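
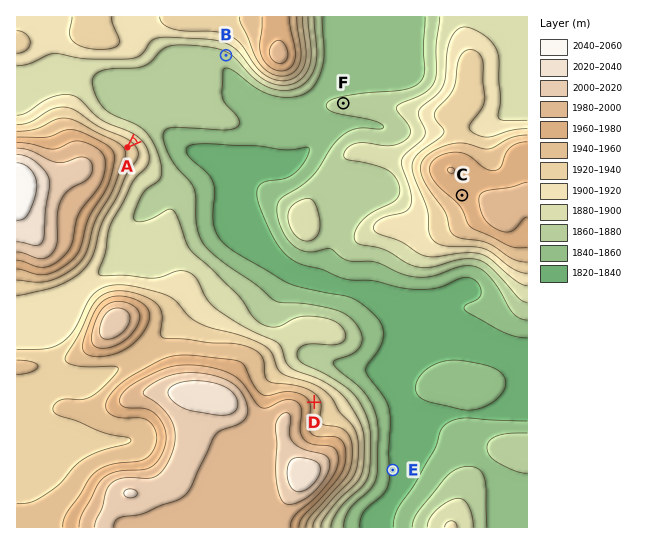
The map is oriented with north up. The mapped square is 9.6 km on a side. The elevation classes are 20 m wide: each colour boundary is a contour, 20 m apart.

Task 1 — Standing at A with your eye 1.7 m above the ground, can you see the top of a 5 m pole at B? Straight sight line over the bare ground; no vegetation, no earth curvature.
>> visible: true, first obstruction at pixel None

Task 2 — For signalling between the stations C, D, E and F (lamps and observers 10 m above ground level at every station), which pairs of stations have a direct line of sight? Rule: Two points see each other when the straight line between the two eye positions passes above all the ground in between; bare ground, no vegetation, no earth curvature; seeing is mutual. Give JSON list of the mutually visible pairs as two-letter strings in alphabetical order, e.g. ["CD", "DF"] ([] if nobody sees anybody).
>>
["CD", "CE", "DF"]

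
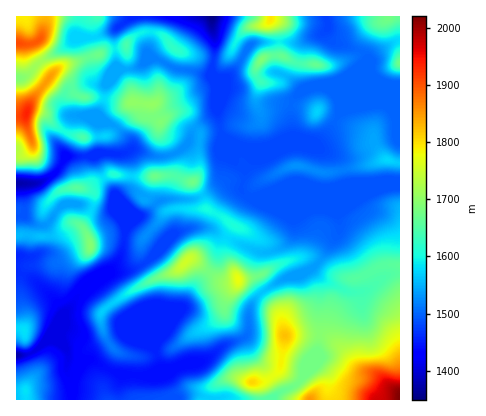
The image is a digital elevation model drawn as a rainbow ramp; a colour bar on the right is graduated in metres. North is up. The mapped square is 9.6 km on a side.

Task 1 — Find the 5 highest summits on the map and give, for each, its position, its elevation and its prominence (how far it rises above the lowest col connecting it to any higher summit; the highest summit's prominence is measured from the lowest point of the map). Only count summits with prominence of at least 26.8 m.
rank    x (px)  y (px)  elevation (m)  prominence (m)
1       26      114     1937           400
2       286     336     1822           128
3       252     382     1807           36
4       238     280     1776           212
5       186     262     1754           73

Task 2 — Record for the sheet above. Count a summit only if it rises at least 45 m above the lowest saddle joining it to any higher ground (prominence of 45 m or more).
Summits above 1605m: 10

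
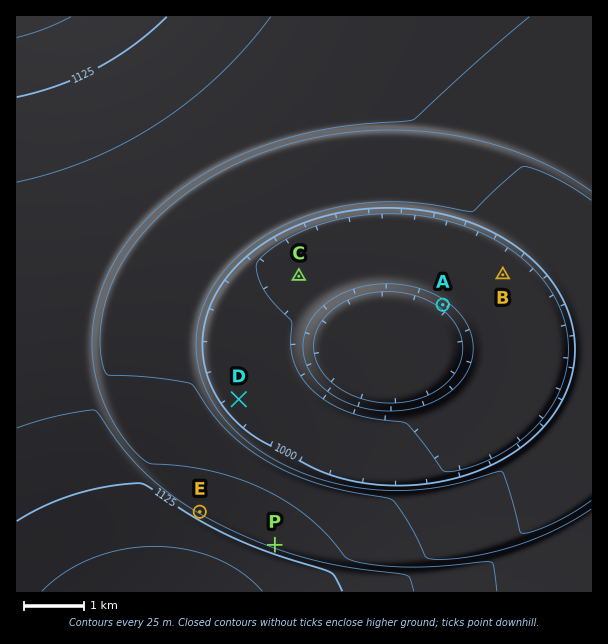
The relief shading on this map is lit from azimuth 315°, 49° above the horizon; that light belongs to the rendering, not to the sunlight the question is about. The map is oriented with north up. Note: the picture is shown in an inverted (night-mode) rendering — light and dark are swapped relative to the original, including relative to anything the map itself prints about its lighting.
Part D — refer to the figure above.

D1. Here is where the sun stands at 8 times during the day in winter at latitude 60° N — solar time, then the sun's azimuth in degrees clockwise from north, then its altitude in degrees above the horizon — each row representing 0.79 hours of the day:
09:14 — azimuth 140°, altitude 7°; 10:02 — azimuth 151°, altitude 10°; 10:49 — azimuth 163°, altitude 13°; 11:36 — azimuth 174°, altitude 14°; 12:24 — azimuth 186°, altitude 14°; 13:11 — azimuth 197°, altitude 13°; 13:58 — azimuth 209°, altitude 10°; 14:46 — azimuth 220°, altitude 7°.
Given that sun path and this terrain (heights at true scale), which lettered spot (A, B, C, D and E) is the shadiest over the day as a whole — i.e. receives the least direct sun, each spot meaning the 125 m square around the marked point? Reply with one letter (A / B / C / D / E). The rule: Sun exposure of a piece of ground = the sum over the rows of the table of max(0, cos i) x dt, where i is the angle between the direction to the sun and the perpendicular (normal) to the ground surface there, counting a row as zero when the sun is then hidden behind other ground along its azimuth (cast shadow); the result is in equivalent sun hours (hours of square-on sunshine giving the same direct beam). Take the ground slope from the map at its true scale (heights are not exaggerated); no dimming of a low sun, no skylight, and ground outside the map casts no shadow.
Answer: E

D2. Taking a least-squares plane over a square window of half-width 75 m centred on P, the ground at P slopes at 6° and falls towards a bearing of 24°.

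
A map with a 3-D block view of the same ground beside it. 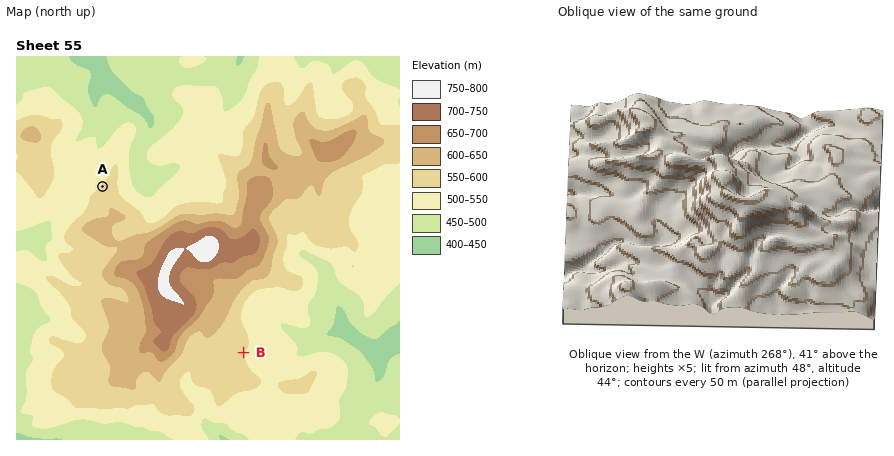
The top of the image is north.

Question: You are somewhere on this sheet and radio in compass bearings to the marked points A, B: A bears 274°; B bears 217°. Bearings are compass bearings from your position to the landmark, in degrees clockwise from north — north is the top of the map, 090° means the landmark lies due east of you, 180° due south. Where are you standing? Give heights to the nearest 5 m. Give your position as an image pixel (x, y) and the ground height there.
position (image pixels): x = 355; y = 204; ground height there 550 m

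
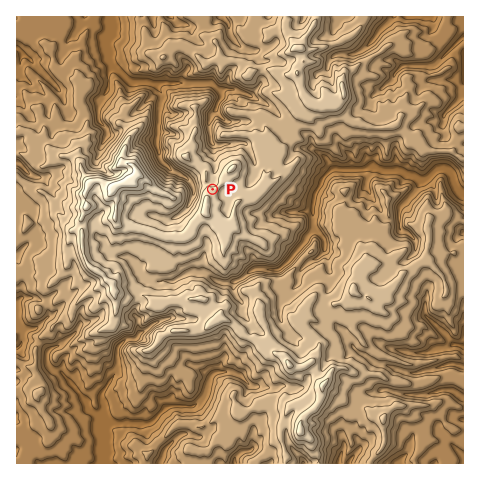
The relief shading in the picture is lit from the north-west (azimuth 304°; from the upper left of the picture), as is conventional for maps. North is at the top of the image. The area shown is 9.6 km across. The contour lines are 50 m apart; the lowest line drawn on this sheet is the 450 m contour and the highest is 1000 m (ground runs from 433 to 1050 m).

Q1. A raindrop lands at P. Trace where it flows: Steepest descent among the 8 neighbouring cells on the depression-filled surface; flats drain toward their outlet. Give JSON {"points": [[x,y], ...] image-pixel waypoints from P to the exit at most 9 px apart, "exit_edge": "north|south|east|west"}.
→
{"points": [[213, 189], [213, 180], [215, 171], [215, 161], [214, 152], [211, 143], [210, 133], [209, 124], [211, 115], [217, 105], [222, 96], [215, 87], [206, 83], [196, 83], [187, 83], [178, 83], [168, 83], [159, 84], [150, 83], [140, 82], [131, 82], [122, 74], [112, 66], [109, 56], [106, 47], [106, 38], [110, 28], [110, 19], [110, 17]], "exit_edge": "north"}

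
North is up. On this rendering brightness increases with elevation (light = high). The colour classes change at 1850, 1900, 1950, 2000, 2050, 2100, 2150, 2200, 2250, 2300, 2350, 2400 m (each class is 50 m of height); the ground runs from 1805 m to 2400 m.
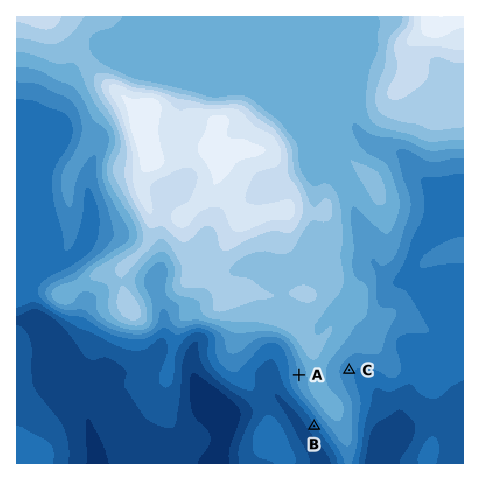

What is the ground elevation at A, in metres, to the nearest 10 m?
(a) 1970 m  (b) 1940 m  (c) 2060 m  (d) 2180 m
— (c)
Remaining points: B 1940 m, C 2020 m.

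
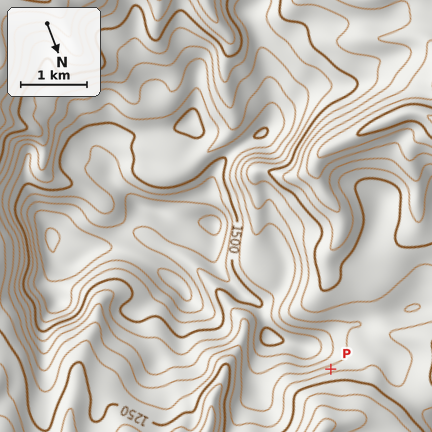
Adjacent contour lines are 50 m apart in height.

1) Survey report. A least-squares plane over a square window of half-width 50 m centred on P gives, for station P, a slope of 25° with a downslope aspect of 4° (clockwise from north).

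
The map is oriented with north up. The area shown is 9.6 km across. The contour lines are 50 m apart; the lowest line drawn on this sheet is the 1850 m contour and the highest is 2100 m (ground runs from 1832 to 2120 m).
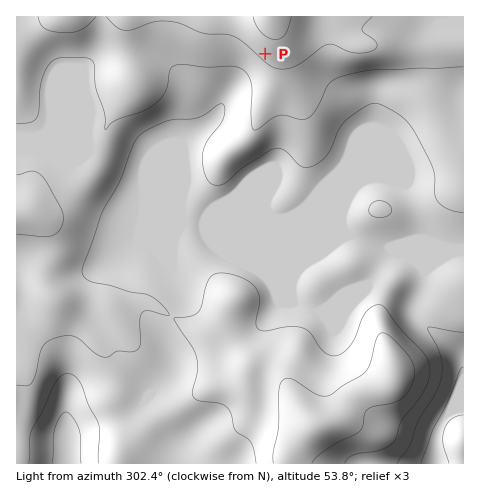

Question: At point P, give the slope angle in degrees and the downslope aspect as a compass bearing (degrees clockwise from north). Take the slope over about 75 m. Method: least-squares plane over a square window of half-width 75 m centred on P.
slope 7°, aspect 216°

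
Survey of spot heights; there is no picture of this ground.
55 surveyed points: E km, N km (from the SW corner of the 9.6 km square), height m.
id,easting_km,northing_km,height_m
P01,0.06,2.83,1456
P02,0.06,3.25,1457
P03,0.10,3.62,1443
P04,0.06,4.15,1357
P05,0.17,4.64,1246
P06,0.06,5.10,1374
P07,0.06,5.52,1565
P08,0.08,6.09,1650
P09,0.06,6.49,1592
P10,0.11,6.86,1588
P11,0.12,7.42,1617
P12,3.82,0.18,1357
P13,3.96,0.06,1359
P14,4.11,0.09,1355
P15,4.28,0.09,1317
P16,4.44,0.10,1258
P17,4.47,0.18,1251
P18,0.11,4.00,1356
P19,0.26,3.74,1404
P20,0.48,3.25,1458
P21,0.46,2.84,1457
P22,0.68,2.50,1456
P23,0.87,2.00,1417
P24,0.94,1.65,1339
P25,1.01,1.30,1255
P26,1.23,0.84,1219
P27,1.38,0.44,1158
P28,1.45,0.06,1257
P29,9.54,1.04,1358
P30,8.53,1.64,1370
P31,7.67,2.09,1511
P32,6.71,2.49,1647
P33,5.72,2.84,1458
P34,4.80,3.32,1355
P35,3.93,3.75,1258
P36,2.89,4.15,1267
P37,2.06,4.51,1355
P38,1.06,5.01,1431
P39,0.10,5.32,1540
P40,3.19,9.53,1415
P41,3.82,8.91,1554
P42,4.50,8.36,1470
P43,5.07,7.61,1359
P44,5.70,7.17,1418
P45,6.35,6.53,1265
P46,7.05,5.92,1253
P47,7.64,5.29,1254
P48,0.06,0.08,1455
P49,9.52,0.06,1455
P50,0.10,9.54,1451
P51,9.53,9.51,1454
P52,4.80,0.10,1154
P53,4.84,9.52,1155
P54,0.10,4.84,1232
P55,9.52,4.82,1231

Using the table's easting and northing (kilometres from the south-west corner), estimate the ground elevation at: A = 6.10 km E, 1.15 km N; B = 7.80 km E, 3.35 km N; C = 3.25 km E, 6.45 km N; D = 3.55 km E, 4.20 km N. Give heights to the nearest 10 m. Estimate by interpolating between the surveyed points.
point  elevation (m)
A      1370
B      1360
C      1450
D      1210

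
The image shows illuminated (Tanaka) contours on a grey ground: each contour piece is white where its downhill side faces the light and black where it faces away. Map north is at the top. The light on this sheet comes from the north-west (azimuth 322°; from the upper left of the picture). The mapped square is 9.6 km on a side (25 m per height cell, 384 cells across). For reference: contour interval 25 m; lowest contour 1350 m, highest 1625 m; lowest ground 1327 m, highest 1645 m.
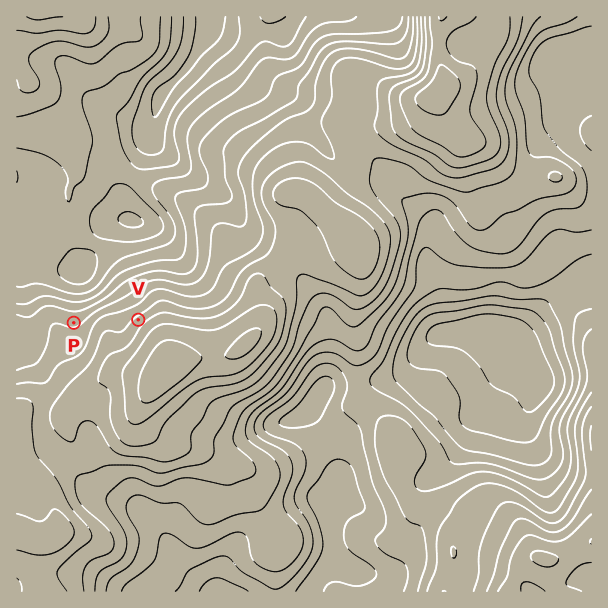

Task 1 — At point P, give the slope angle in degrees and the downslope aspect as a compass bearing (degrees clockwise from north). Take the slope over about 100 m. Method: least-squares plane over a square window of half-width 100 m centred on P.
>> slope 4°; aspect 356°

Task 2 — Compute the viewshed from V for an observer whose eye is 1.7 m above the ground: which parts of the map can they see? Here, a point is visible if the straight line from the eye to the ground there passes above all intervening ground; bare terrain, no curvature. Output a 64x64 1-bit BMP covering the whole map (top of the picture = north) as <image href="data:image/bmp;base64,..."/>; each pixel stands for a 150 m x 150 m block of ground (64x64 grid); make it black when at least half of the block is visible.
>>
<image width="64" height="64" href="data:image/bmp;base64,Qk0+AgAAAAAAAD4AAAAoAAAAQAAAAEAAAAABAAEAAAAAAAACAAATCwAAEwsAAAIAAAAAAAAA////AAAAAAAAAAAAAAAAAAAAAAAAAAAAAAAAAAAAAAAAAAAAAAAAAAAAAAAAAAAAAAAAAAAAAAAAAAAAAAAAAAAAAAAAAAAAAAAAAAAAAAAAAAAAAAAAAAAAAAAAAAAAAAAAAAAAAAAAAAAAAAAAAAAAAAAAAAAAAAAAAAAAAAAAAAAAAAAAAAAAAAAAAAAAAAAAAAAAAAAAAAAAAAAAAAAAAAAAAAAAAAAAAAAAAAAAAAAAAAAAAAAAAAAAAAAAAAAAAAAAAAAAAAAAAAAAAAAQAAAAAAAAADgAAAAAAAAAMAAAAAAAAAAwAAAAAAAAgD4AAAAAAACYPgAAAAAAABgfAAAAAAAAGB8AAAAAAAD4HgAAAAAAAPgAAAAAAAAA/AAAAAAAAAD/AAAAAAAAAP/gAAAAAAAA//AAAAAAAAD/8A4AAAAAAP/wHgQAAAAA//z8PwAAAAD///h/wAAAAP//8H+AAAAA///A/AAAAAD//wP4AAAAAP/8D/AAAAAA//gP8AAAAAD/8B/gAAAAAP/4P8AAAAAA//x7wAAPgAD//HgAAB8AAP/++AAAHwAA//+AAAAeAAD//4AAAB4AAP//gAAAHgAA///AADgCAAD//8AAfAIAAP//4ABwAgAA///gAGACAAD///AAAAIAAP//8AAAAgAA///4AAAGAAD///jwAAcAAA=="/>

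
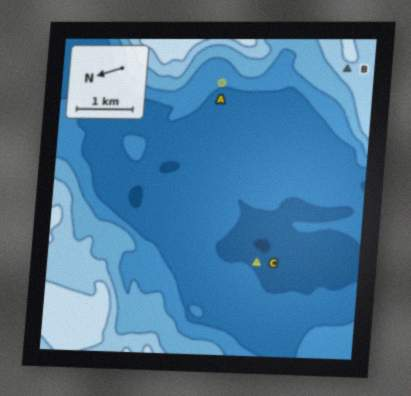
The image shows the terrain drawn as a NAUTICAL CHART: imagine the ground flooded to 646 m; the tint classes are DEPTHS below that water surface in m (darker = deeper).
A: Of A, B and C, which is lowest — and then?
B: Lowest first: C A B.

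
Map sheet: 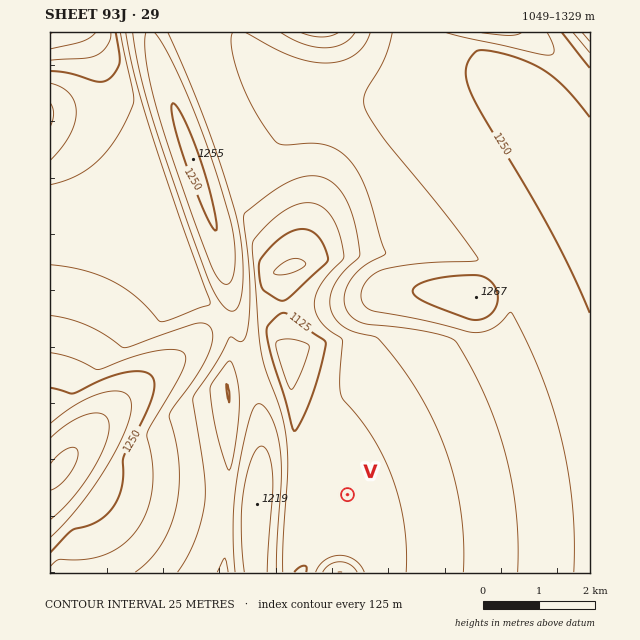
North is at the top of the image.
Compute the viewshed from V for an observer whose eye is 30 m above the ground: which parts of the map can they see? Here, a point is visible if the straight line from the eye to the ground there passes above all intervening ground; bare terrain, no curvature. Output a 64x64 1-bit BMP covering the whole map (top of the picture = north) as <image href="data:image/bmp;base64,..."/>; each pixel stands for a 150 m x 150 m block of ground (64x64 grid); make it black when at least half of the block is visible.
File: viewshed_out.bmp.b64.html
<image width="64" height="64" href="data:image/bmp;base64,Qk0+AgAAAAAAAD4AAAAoAAAAQAAAAEAAAAABAAEAAAAAAAACAAATCwAAEwsAAAIAAAAAAAAA////AAAAAAAAAAB//////wAAAH//////AAAAf/////8AAAB//////wAAAH//////AAAAf/////8AAAB//////wAAAH//////AAAAf/////8AAAB//////wAAAH//////AAAAf/////8AAAB//////xAAAH//////CAAAf/////8MAAA//////wYAADn/////AwAAOf////8BgAA4/////wDAAHD/////AGAAcH////8AMABwf////wAcAHA/////AAcA4D////8AA8HgH////wAA8eAf////AAB74B////8AAD/gH////wAAP///////AAAP//////8AAA/////x/wAAD////+H/AAAPgAf/AP8AAA+AAAAAfwAAD4AAAAA/AAAPgAAAAB8AAA+AAAAAHwAAD8AAAAAPAAAP4AAAAAcAAA/wAAAAAgAAD/AAAAAAAAAP+AAAAAAAAA/4AAAAAAAAD/wAAAAAAAAf/AAAAAAAAB/+AAAAAAAAH/4AAAAAAAAf/gAAAAAAABf/AAAAAAAAF/8AAAAAAAAX/wAAAAAAAAP/gAAAAAAAAf+AAAAAAAAA/4AAAAAAAAB/gAAAAAAAAAAAAAAAAAAAAAAAAAAAAAAAAAAAAAAAAAAAAAAAAAAAAAAAAAAAAAAAAAAAAAAAAAAAAAAAAAAAAAAAAAAAAAAAAAAAAA=="/>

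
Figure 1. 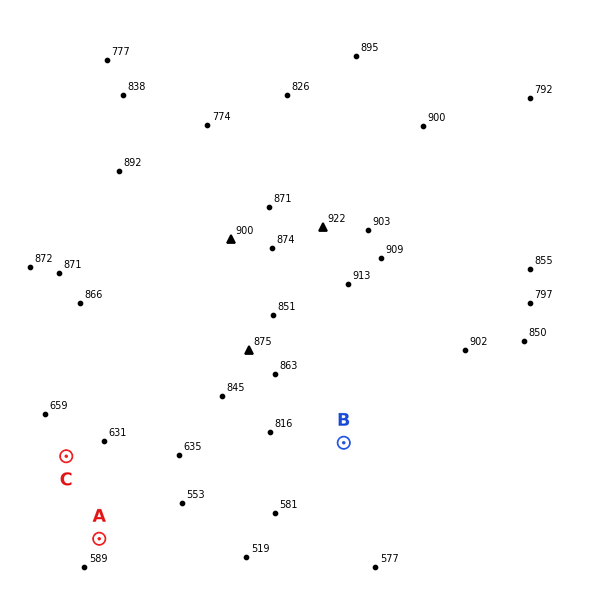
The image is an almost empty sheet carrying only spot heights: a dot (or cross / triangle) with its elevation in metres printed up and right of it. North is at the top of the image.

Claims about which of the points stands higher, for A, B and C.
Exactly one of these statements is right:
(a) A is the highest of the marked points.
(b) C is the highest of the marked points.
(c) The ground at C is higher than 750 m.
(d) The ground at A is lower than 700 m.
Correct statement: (d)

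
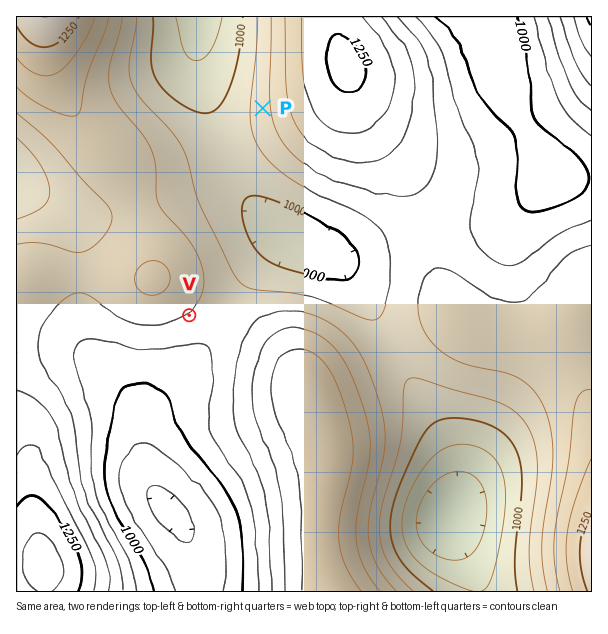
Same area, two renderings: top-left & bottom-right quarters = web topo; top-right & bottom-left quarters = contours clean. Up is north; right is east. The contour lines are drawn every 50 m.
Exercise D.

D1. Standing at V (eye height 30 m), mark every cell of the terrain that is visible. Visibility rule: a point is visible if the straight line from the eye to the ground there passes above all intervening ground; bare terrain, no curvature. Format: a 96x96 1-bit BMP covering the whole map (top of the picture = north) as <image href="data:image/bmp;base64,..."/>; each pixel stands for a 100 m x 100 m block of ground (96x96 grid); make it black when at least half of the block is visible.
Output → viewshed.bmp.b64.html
<image width="96" height="96" href="data:image/bmp;base64,Qk2+BAAAAAAAAD4AAAAoAAAAYAAAAGAAAAABAAEAAAAAAIAEAAATCwAAEwsAAAIAAAAAAAAA////AAAAAAAAH//////4AAAAAAAAP//////4AAAAAAAA///////wAAAAAAAB///////wAAAAAAAD////n//gAAAAAAAH///+D//gAAAAAAAP///8B//AAAAAAAAP///4B//AAAAAAAAf///wA//AAAAAAAAf///gA//AAAAAAAA////AAf/AAAAAAAA///+AAf/AAAAAAAA///+AAf/AAAAAAAA///8AAf/AAAAAAAA///4AAP/AAAAAAAB///4AAP/AAAAAAAB///wAAP/AAAAAAAA///wAAP/AAAAAAAA///wAAP+AAAAAAAA///gAAP+AAAAAAAA///gAAP+AAAAAAAA///gAAP+AAAAAAAA///gAAP8AAAAAAAA///wAAf8AAAAAAAA///wAD/4AAAAAAAA///wH//wAAAAAAAB///////gAAAAAAAB///////gAAAAAAAB///////gAAAAAAAB///////gAAAAAAAD///////wAAAAAAAD///////wAAAAAAAD///////wAAAAAAAD///////wAAAAAAAD///////wAAAAAAAD///////4AAAAAAAD///////4AAAAAAAD///////4AAAAAAAD///////4AAAAAAAD/+B////4AAAAAAAD/4Af///4AAAAAAAD/gAP///4AAAAAAAD+AAP///4AAAAAAAD8AAP///4AAAAAABD4AAP///4AAAHAABjwAAP///wAAA/AABjgAAP///wAAD+AABzAAAP///wAAP+AAByAAAH///gAAf+AAD4AAAH///gAB/8AAD4AAAD///AAD/8AAD4AAAB/h8AAP/4AAD8AAAAIAAAA//4AAD8AAAAAAAAD//4AAB8AAAAAAAA///wAAB8AAAAAAAH///wAAB8AAAAAAAP///wAAA8AAAAAAAf///wAAAcAAAAAAAf///gAAAMAAAAAAAf///gAAAAAAAAAAA////gAAAAAAAAAAA////gAAAAAAAAAAB////gAAAAAAAAAAB////gAAAAAAAAAAD////AAAAAAAAAAAH////AAAAAAAAAAAH////AAAAAAAAAAAP///+AAAAAAAAAAAP///8AAAAAAAAAAAP///8AAAAAAAAAAAf///4AAAAAAAAAAAf///wAAAAAAAAAAAf///gAAAAAAAAAAA////AAAAAAAAAAAA///+AAAAAAAAAAAA///+AAAAAAAAAAAA///8AAAAAAAAAAAA///8AAAAAAAAAAAA///4AAAAAEAAAAAA///4AAAAAMAAAAAA///wAAAAAMAAAAAA///wAAAAAcAAAAAA///gAAAAAcAAAAAA///AAAAAAcAAAAAA///AAAAAA8AAAAAA//+AAAAAA8AAAAAAf/8AAAAAA8AAAAAAf/8AAAAAA8AAAAAAf/4AAAAAA8AAAAAAf/wAAAAAA8AAAAAAf/wAAAAAA8AAAAAAf/gAAAAAA8AAAAAAf/gAAAAAB8AAAAAAf/gAAAAAB8AAAAAAf/AAAAAAB8AAAAAAf/AAAAAAB8="/>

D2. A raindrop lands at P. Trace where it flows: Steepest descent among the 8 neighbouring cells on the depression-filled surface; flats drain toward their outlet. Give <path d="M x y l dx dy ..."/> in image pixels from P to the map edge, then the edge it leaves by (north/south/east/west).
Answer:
<path d="M263 108l-33 0-26-25-1-3 0-8-2-1 0-54"/>
exit: north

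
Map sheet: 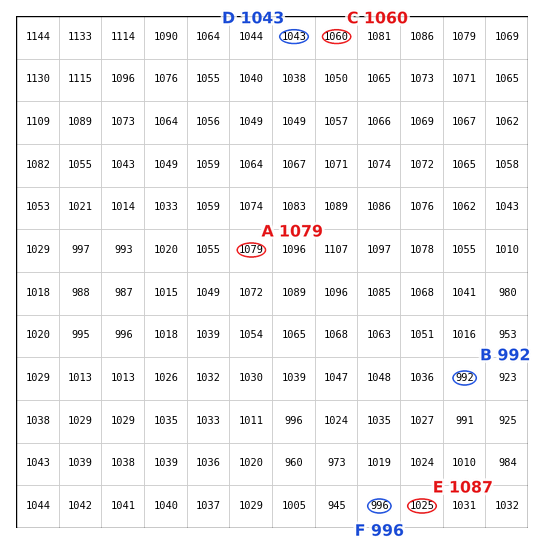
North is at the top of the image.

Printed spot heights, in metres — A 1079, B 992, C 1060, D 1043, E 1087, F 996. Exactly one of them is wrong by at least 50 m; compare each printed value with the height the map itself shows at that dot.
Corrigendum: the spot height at E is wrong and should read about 1025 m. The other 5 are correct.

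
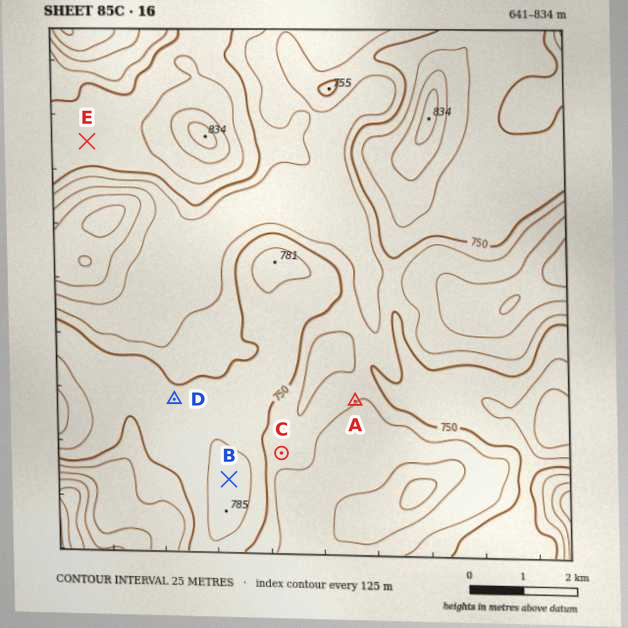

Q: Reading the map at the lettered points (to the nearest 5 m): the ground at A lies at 725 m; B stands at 780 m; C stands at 735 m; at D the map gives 770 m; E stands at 770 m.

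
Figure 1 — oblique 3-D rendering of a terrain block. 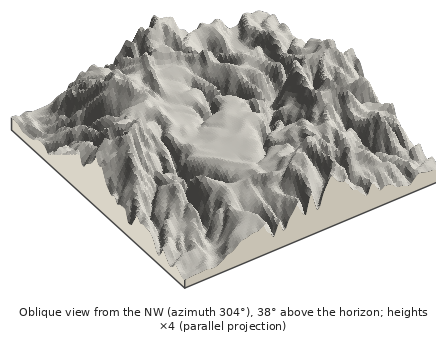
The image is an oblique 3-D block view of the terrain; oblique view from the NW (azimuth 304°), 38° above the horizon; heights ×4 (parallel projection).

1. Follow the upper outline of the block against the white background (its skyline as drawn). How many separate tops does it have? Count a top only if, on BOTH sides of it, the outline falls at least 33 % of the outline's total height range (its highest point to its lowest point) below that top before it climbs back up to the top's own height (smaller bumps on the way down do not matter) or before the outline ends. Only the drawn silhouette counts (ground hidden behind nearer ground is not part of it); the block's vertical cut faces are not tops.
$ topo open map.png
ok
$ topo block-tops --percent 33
1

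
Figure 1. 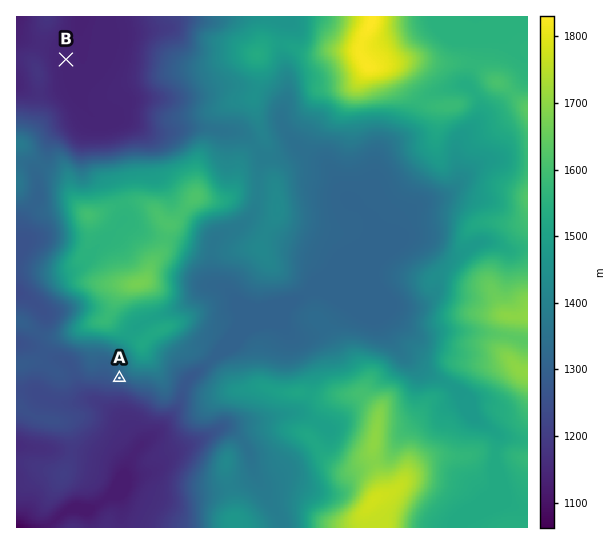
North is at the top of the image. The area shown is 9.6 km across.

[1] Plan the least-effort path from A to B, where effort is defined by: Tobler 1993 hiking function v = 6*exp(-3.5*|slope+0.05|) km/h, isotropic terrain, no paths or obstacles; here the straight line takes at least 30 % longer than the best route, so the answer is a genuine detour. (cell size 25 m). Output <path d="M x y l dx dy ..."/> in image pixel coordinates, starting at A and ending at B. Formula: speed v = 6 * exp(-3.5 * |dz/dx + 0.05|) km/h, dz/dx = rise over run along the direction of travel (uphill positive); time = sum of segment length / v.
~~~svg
<path d="M119 378l-13-13-16-8-4-4-19-10-5-5-1-3 0-6 8-16 0-4-2-3-20-20-5-11 0-8 13-26 0-12-8-16 0-116 19-38"/>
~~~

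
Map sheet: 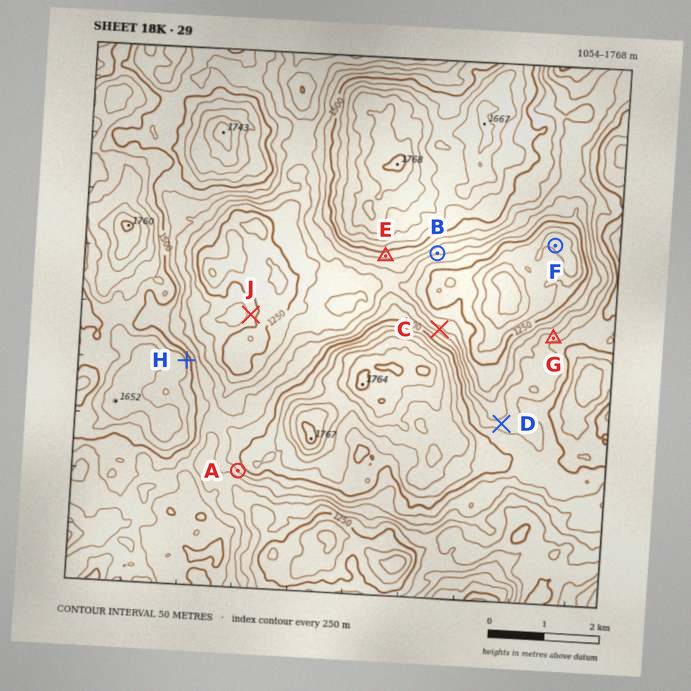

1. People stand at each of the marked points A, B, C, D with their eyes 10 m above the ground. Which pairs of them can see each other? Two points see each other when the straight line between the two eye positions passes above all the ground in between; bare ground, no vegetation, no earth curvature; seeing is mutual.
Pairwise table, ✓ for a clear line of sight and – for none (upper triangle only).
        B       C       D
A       –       –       –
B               ✓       ✓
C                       –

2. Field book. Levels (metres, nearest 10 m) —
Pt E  1460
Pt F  1140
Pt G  1430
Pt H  1540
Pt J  1280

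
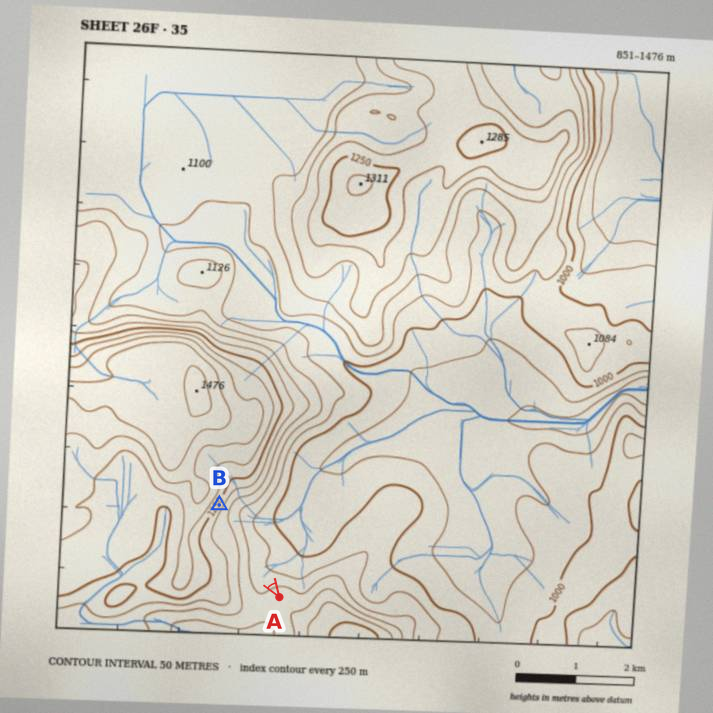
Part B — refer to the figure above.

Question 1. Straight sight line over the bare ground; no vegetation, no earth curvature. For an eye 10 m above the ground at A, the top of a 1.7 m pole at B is visible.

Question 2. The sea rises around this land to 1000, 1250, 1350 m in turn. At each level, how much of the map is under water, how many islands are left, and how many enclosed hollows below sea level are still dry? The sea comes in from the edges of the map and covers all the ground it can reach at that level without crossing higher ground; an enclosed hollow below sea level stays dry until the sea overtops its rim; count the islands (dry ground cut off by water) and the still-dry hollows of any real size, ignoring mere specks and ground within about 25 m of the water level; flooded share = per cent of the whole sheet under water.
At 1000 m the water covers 29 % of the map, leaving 0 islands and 0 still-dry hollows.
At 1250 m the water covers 85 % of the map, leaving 2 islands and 0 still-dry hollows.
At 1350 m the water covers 94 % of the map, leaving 0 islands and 0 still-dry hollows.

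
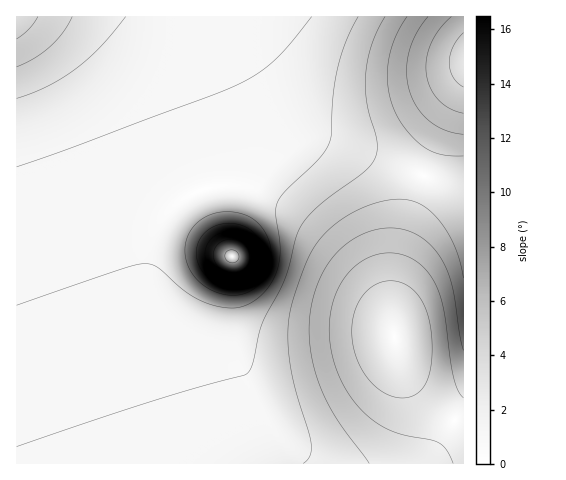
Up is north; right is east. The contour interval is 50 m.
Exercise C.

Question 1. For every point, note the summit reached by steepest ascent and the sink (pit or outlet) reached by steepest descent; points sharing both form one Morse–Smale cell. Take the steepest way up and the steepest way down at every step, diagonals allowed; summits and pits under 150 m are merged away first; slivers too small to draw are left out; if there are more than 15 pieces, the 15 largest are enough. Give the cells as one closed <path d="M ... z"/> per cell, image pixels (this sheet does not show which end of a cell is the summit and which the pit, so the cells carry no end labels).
<path d="M221 16l-205 1 1 447 183-1-46-148-7-32 0-25 4-20 12-21 19-18 19-9 22-5 25 1 14 4 32 18 27 23 40 42 20 28 12 26 0-34 6-38 11-44 13-35-80-32-37-10-20-12-17-17-13-17-17-32z"/><path d="M425 176l-3 3-12 32-11 44-6 38-1 35-14-33-32-39-47-44-37-22-23-5-16 0-19 4-22 10-19 18-8 13-7 21 0 40 41 140 12 33 263-1 0-271z"/><path d="M463 16l-242 1 18 39 17 32 13 17 17 17 20 12 37 10 80 32 25-59 16-32z"/><path d="M463 86l-15 31-25 58 39 16 2-1z"/>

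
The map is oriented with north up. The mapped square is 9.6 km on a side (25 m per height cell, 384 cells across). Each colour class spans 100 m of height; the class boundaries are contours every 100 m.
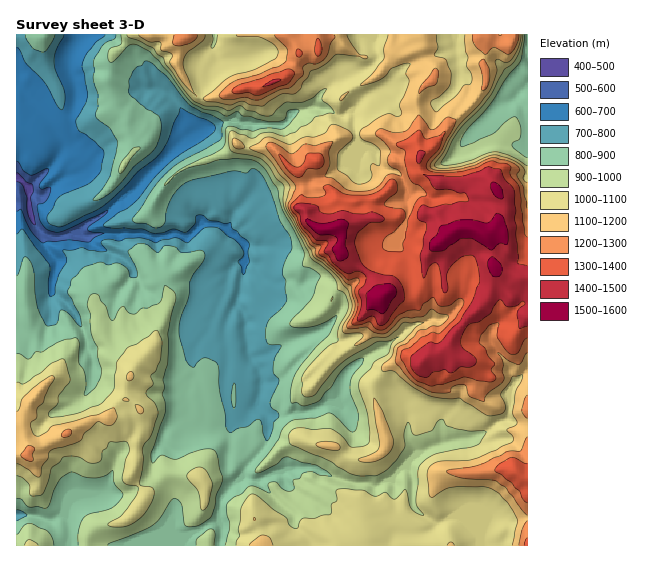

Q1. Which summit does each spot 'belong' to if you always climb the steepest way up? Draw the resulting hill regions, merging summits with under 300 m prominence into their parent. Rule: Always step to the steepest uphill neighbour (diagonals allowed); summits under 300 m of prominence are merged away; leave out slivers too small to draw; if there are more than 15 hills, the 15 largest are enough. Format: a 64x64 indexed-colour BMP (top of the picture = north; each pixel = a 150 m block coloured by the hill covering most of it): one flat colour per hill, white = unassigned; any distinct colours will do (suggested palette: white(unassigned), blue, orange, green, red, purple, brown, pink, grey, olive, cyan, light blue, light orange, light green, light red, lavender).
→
<image width="64" height="64" href="data:image/bmp;base64,Qk12CAAAAAAAAHYAAAAoAAAAQAAAAEAAAAABAAQAAAAAAAAIAAATCwAAEwsAABAAAAAAAAAA////ALR3HwAOf/8ALKAsACgn1gC9Z5QAS1aMAMJ34wB/f38AIr28AM++FwDox64AeLv/AIrfmACWmP8A1bDFABERERIiIiIiIiIiIiIREREREREREREREREREREREREREREREiIiIiIiIiIiIhERERERERERERERERERERERERERERESIiIiIiIiIiIiERERERERERERERERERERERERERESISIiIiIiIiIiIiERERERERERERERERERERERERERIiIiIiIiIiIiIiIiIREREREREREREREREREREREREREiIiIiIiIiIiIiIiIiERERERERERERERERERERERERESIiIiIiIiIiIiIiIiIRERERERERERERERERERERERERIiIiIiIiIiIiIiIiIiEREREREREREREREREREREREREiIiIiIiIiIiIiIiIiIRERERERERERERERERERERERESIiIiIiIiIiIiIiIiIhERERERERERERERERERERERERIiIiIiIiIiIiIiIiIhEREREREREREREREREREREREREiIiIiIiIiIiIiIiIiIRERERERERERERERERERERERESIiIiIiIiIiIiIiIiIhERERERERERERERERERERERERIiIiIiIiIiIiIiIiIiEREREREREREREREREREREREREiIiIiIiIiIiIiIiIiIRERERERERERERERERERERERESIiIiIiIiIiIiIiIiIhERERERERERERERERERERERERIiIiIiIiIiIiIiIiIiEREREREREREREREREREREREREiIiIiIiIiIiIiIiIiERERERERERERERERERERERERESIiIiIiIiIiIiIiIiIRERERERERERERERERERERERERIiIiIiIiIiIiIiIiIhEREREREREREREREREREREREREiIiIiIiIiIiIiIiIiERERERERERERERERERERERERESIiIiIiIiIiIiIiIiIRERERERERERERERERERERERERIiIiIiIiIiIiIiIiIhEREREREREREREREREREREREREiIiIiIiIiIiIiIiIiERERERERERERERERERERERERESIiIiIiIiIiIiIiIiIRERERERERERERERERERERERERIiIiIiIiIiIiIiIiIhEREREREREREREREREREREREREiIiIiIiIiIiIiIiIiERERERERERERERERERERERERERESIiIiIiIiIiIiIiIREREREREREREREREREREREREREREiIiIiIiIiIiIiIiERERERERERERERERERERERERERESIiIiIiIiIiIiIiIRERERERERERERERERERERERERERIiIiIiIiIiIiIiIiEREREREREREREREREREREREREREiIiIiIiIiIiIiIiIRERERERERERERERERERERERERERIiIiIiIiIiIiIiIhEREREREREREREREREREREREREREiIiIiIiIiIiIiIiERERERERERERERERERERERERERESIiIiIiIiIiIiIiIRERERERERERERERERERERERERERIiIiIiIiIiIiIiIiERERERERERERERERERERERERERIiIiIiIiIiIiIiIiIREREREREREREREREREREREREREiIiIiIiIiIiIiIiIhERERERERERERERERERERERERESIiIiIiIiIiIiIiIhERERERERERERERERERERERERERERERERERERERIiIRERERERERERERERERERERERERERERERERERERERERERERERERERERERERERERERERERERERERERERERERERERERERERERERERERERERERERERERERERERERERERERERERERERERERERERERERERERERERERERERERERERERERERERERERERERERERERERERERERERERERERERERERERERERERERERERERERERERERERERERERERERERERERERERERERERERERERERERERERERERERERERERERERERERERERERERERERERERERERERERERERERERERERERERERERERERERERERERERERERERERERERERERERERERERERERERERERERERERERERERERERERERERERERERERERERERERERERERERERERERERERERERERERERERERERERERERERERERERERERERERERERERERERERERERERERERERERETERERERERERERERERERERERERERERERERERERERERERMzMREREREREREREREREREREREREREREREREREREREREzMzMzMzMxERERERERERERERERERERERERERERERERETMzMzMzMzMxERERERERERERERERERERERERERERERETMzMzMzMzMzMRERERERERERERERERERERERERERERETMzMzMzMzMzMzERERERERERERERERERERERERERERMzMzMzMzMzMzMzMxEREREREREREREREREREREREREREzMzMzMzMzMzMzMzMRERERERERERERERERERERERERETMzMzMzMzMzMzMzMzMxERERERERERERERERERERERETMzMzMzMzMzMzMzMzMzMxERERERERERERERERERERETMzMzMzMzMzMzMzMzMzMzERERERERERERERERERERETMzMzMzMzMzMzMzMzMzMzMRERERERERERERERERERETMzMzMzMzMzMzMzMzMzMzMxERERERERERER"/>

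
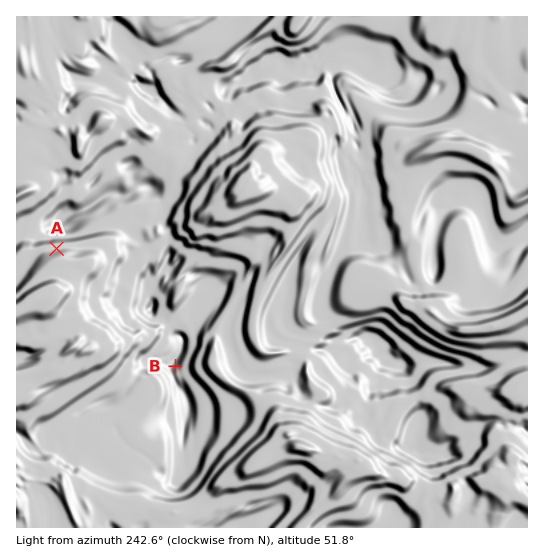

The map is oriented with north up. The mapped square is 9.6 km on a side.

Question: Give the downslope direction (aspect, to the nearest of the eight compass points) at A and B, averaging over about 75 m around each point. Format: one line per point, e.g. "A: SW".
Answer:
A: S
B: SE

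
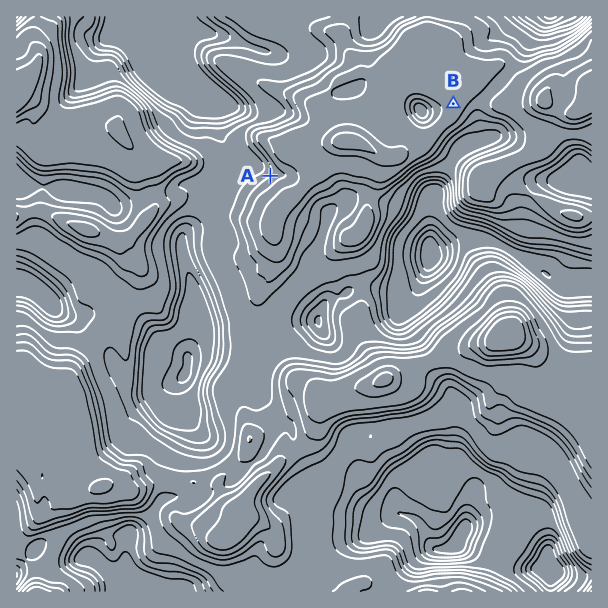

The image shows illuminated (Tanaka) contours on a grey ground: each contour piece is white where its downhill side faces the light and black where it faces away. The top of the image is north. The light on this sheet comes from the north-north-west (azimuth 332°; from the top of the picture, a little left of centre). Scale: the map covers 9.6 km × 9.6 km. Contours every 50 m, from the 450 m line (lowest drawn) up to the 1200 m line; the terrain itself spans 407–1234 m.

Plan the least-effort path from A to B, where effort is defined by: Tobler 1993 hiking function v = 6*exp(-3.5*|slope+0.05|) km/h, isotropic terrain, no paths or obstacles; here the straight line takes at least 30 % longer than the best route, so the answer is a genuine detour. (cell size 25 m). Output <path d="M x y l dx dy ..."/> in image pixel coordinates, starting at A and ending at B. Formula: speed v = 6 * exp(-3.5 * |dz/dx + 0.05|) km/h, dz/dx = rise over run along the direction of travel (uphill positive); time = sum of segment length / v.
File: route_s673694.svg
<path d="M270 176l6-3 6 0 3-2 42 0 3-1 62 0 12-6 6-6 4-9 33-33 6-12"/>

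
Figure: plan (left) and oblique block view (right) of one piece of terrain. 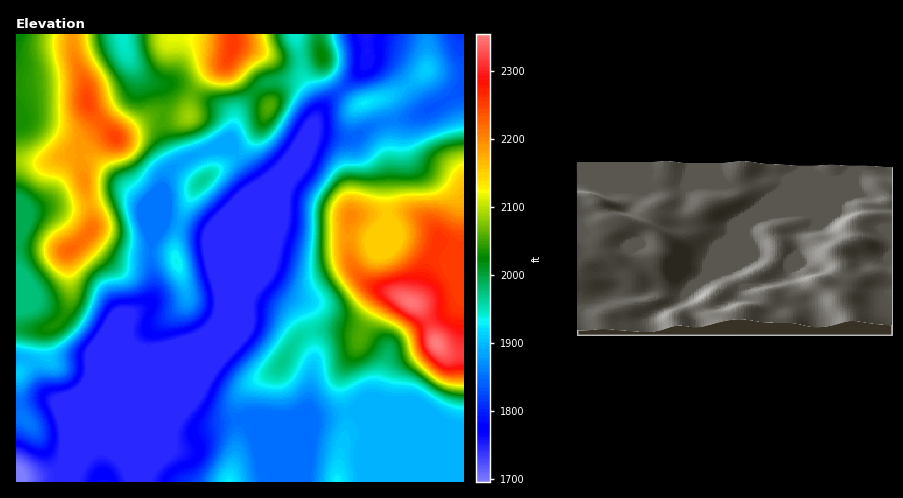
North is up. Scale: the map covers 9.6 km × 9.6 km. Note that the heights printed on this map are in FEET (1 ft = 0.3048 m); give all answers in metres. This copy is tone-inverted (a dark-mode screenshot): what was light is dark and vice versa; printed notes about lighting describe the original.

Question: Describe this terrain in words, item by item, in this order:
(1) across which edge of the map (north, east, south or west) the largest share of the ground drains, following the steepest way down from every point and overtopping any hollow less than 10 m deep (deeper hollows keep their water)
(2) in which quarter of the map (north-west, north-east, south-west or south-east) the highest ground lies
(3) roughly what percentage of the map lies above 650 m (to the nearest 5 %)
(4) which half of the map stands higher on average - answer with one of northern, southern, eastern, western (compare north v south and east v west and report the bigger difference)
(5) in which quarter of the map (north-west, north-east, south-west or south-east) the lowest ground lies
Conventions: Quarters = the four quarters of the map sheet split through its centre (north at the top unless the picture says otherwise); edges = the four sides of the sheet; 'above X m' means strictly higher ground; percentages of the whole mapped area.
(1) Drainage is mainly to the west: more ground falls towards that edge than towards any other.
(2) The highest point lies in the south-east quarter of the map.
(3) Roughly 15 % of the ground is higher than 650 m.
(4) The northern half stands higher on average than the southern half.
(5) The lowest point lies in the south-west quarter of the map.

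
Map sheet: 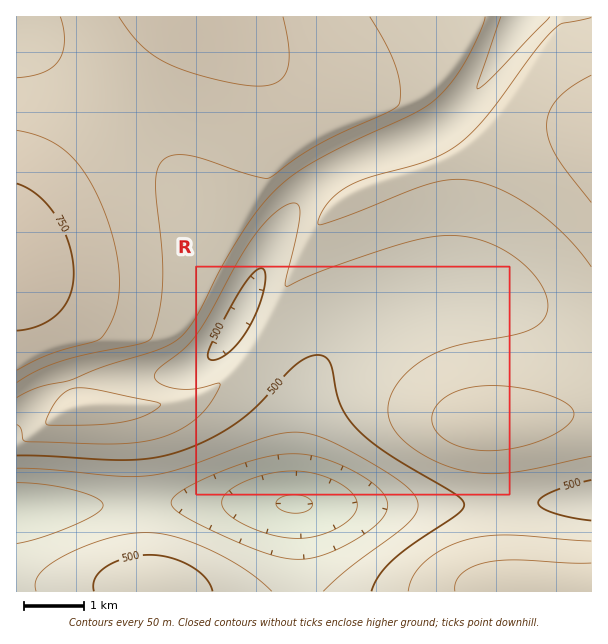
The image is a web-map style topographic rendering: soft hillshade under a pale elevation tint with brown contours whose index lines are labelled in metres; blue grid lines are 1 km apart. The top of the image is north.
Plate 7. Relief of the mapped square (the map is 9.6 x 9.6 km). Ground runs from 300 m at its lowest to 780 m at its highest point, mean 570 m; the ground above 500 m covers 74.3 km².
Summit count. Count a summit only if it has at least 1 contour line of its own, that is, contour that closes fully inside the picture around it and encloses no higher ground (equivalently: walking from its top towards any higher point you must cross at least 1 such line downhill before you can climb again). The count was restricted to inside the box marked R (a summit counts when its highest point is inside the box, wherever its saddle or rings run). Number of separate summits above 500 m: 1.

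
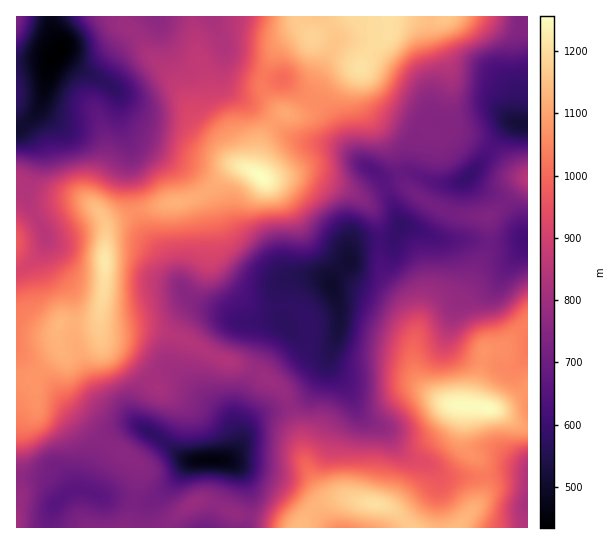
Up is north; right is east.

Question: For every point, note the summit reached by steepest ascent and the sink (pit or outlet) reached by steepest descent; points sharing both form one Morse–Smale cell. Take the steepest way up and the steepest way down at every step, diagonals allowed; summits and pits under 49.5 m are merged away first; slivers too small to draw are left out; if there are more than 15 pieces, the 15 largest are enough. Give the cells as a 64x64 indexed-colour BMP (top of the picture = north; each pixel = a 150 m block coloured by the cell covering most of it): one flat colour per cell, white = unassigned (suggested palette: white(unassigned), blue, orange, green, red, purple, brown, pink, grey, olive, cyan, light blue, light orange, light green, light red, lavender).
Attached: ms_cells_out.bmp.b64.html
<image width="64" height="64" href="data:image/bmp;base64,Qk12CAAAAAAAAHYAAAAoAAAAQAAAAEAAAAABAAQAAAAAAAAIAAATCwAAEwsAABAAAAAAAAAA////ALR3HwAOf/8ALKAsACgn1gC9Z5QAS1aMAMJ34wB/f38AIr28AM++FwDox64AeLv/AIrfmACWmP8A1bDFAO7u7u7u7u5VVVVVVVVVXd3d3QAAAAAAAAZmZmYAAAAA7u7u7u7u7lVVVVVVVVVd3d3dAAAAAAAAZmZmZgAAAADu7u7u7u7u5VVVVVVVVV3d3d3QAAAAAAZmZmZmYAAAAO7u7u7u7u7lVVVVVVVVXd3d3d3QAGZmZmZmZmZmAAAADu7v/u7u7uVVVVVVVVVd3d3d3WZmZmZmZmZmZmYAAAAO7v///u7u5VVVVVVVVV3d3d3WZmZmZmZmZmZmZgAAAH/////+7u7lVVVVVVVV3d3d3dZmZmZmZmZmZEREAAAA//////7u7uVVVVVVVVXd3d3dZmZmZmZmZmZEREQAAAD//////+7u5VVVVVVVXd3d3d1mZmZmZmZmRERERAAAAP//////7uVVVVVVVVVd3d3d3WZmZmZmZkRERERAAAAA///////1VVVVVVVVVVXd3d3dZmZmZmZkRERERAAAAAD//////3dVVVVVVVVVVd3d3dZmZmZmZmREREREAAAAAP/////3d3VVVVVVVVVVXd3d1mZmZmZmREREREQAAAAAf////3d3d3VVVVVVVVVV3d3WZmZmZkRERERERAAAAAB////3d3d3dVVVVVVVVVVd3dZmZmZkREREREREAAAAAHf//3d3d3d1VVVVVVVVVVVVFmZmZkRERERERJmQAAAAd//3d3d3d3VVVVVXVVVVVVURZmZmRERERESZmZAAAAB393d3d3d3d1VVVXdVVVVVUREWZmRERERESZmZkAAAAHd3d3d3d3d3dVVXd1VVVVURERFmZERERESZmZmZAAAAMzd3d3d3d3d3d3d3VVVVEREREWZERERERJmZmZkAAAAzM3d3d3d3d3d3d3dVVRERERERFEREREREmZmZmQAAADMzN3d3d3d3d3d3d3EREREREREURERERESZmZmZAAAAMzM3d3d3d3d3d3d7sRERERERERFERERERJmZmZmZkAAzMzd3d3d3d3d3e7u7EREREREREUREREREmZmZmZmZADMzN3d3d3d3d7u7u7sRERERERERRERERESZmZmZmZmQMzMzd3d7u7u7u7u7u7ERERERERFEREREREmZmZmZmZkzMzMzM7u7u7u7u7u7sREREREREUREREREREmZmZmZmTMzMzMzO7u7u7u7uxERERERERERRERERERERJmZmZmZMzMzMzM7u7u7u7sRERERERERERFERERERERESZmZmZkzMzMzMzu7u7u7sREREREREREREUREREREREREmZmZmTMzMzMzO7u7u7sRERERERERERERRERERERERERJmZmZMzMzMzM7u7u7uxERERERERERERFEREREREREREmZmZkDMzMzMzu7u7uxERERERERERERERRERERERERERJmZmQAzMzMzO7u7u7EREREREREREREREUREREREREREmZmZAAMzMzM7u7u7ERERERERERERERERRERERERERERJmZkAADMzMzu7u7EREREREREREREREREUREREREREREkJmQAAMzMzO7u7ERERERERERERERERERERFEREAAAAAAAAAAMzMzM7u7sRERERERERERERERERERERRAAAAAAAAAAAAzMzMzO7sREREREREREREREREREREREAAAAAAAAAAAAzMzMzMzMxEREREREREREREREREREREQAAAAAAAAAAADMzMzMzMzIiIREREREREREREREREREQAAAAAAAAAAADMzMzMzMzMiIiIiERERERERERERERERAAAAAAAAAAAAMzMzMzMzMiIiIiIhERERERERERERERAAAAAAAAAAAAADMzMzMzMyIiIiIiIREREREREREREREAAAAAAAAAAAAAMzMzMzMzIiIiIiIiERERERERERERGIgAAAAAAAAAAAAzMzMzMzMiIiIiIiIiIhERERERERiIiAAAAAAAAAAAAAMzMzMzMyIiIiIiIiIiERERERERiIiAAAAAAAAAAAAAMzMzMzMzIiIiIiIiIiIRERERERGIiIAAAAAAAAAAAAAzMzMzMzMiIiIiIiIiIiERERERGIiIAAAAAAAAAAAAAzMzMzMzMiIiIiIiIiIiIRERERGIiIgAAAAAAAAAAAADMzMzMzMyIiIiIiIiIiIiEREREYiIgAAAAADMzAAAAAAzMzMzMzIiIiIiIiIiIiIhEREYiIgAAAiIiMzMzMzMAAMzMzMzMiIiIiIiIiIiIiIiEYiIgAAIiIiIzMzMzMwAAzMzMzMyIiIiIiIiIiIiIiIoiIiAAIiIiIjMzMzMzAAAMzMzMzIiIiIiIiIiIiIiKqqIiIAIiIiIiMzMzMzMAAAzMzMyIiIiIiIiIiIiIiKqqoiIgIiIiIiIzMzMzMwAADMzMyIiIiIiIiIiIiIqqqqqqIiAiIiIiIjMzMzMzAAAMzMiIiIiIiIiIiIiqqqqqqqqqIiIiIiIiMzMzMzMAAADIiIiIiIiIiIiIiqqqqqqqqqqqoiIiIiIzMzMzMwAAAIiIiIiIiIiIiIiqqqqqqqqqqqqiIiIiIzMzMzMzAAAAiIiIiIiIiIiIiKqqqqqqqqqqqqoiIiIjMzMzMzAAAACIiIiIiIiIiIiKqqqqqqqqqqqqqqIiIiMzMzMzMAAAAIiIiIiIiIiIiIqqqqqqqqqqqqqqqiIiIzMzMzMwAAAIiIiIiIiIiIiIiqqqqqqqqqqqqqqqIiIjMzMzAAA"/>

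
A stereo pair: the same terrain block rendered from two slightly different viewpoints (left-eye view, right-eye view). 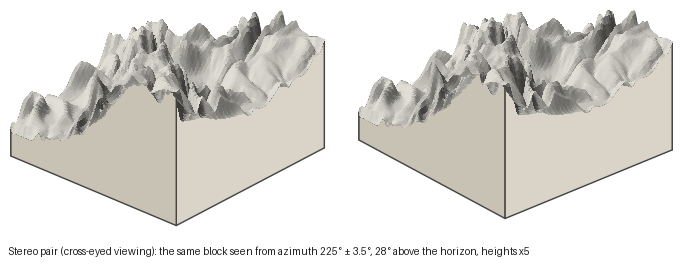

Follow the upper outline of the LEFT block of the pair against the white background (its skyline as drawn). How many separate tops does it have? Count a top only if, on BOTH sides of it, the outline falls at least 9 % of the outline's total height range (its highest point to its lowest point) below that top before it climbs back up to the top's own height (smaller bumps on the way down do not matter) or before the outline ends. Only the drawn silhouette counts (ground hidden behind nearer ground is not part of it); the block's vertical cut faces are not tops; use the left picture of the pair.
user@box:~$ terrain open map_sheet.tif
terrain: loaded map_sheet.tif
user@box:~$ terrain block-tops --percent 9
4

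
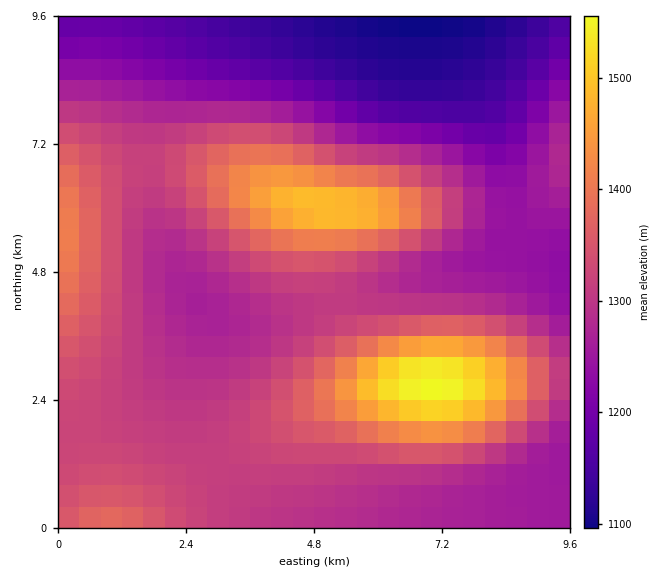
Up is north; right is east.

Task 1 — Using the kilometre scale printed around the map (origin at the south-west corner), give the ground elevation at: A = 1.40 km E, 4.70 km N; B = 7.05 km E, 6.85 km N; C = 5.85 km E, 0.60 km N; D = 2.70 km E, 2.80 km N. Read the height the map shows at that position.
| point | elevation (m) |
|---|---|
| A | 1305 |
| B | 1284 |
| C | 1288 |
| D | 1291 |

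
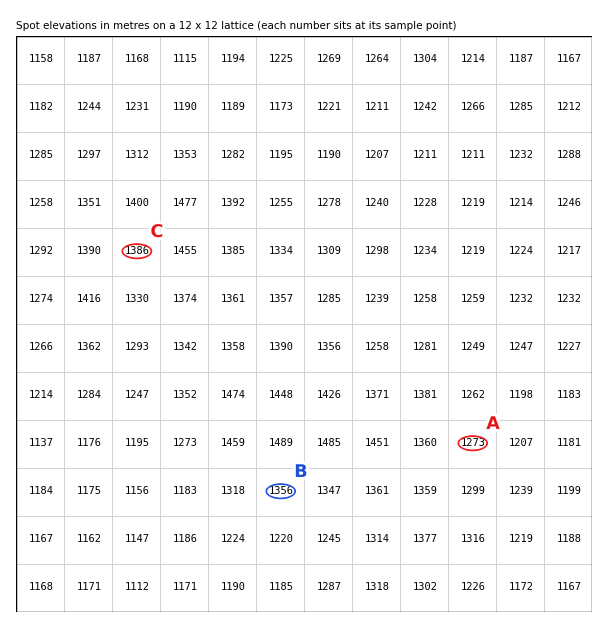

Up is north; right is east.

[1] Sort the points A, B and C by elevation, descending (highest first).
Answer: ["C", "B", "A"]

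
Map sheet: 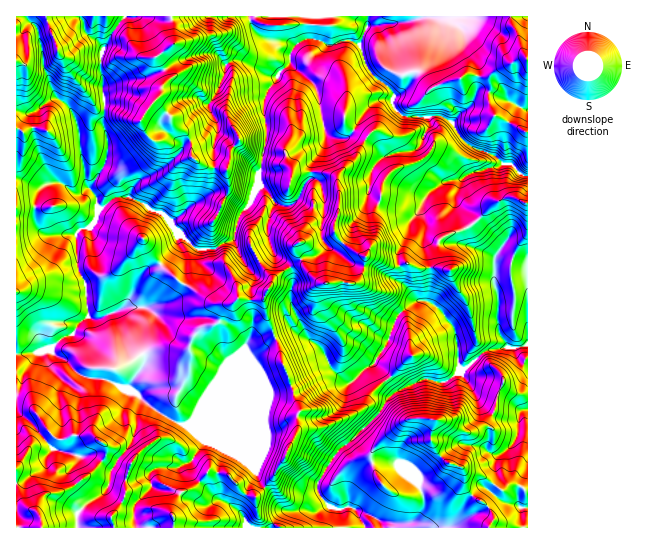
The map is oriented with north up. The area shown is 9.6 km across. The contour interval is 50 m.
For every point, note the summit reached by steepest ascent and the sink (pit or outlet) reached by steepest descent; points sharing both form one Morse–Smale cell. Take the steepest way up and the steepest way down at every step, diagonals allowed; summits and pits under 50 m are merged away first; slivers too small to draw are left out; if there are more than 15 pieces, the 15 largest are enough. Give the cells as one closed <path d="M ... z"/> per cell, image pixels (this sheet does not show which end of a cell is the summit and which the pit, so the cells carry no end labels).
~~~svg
<path d="M123 309l-24 10-14 0-6 4-6 12-10 2-13 12-34 6 1 173 60 0 0-15 10-10 18-12 4-6 3-16 21-31 8-39-4-6-9-4 15-22 1-8-11-22-2-19z"/><path d="M170 16l-45 0-13 17-11 20-1 16 3 6 1 19-1 31 4 9 1 17-5 18-14 20 8 10 1 9 4 0 13-11 15 0 15 7 8 7 9 2 9 8 31-22 10-12 3-18-2-23 4-12 0-11-8-14 0-6 11-17 5-20 3-3-4-12-11-16-38 9-2-5 0-14z"/><path d="M461 371l-18 12-18-4-35 17-10 17-45 42-18 28 0 7 4 8 12 10 9 1 8-2 5 2 11 19 161 0 0-37-13-7-13 5-20-14-14-3-9-7-11-2-10-10-6-12 4-21 11 1 19 11 8 0 12-7 10-14 4-21-22-9-8 0z"/><path d="M295 332l-6 0-18 8-72 70-4 9-7 6 14 12 29 14 16 10 8 8 4 12 12 10 12 18 35 2 10-6-9-11-2-11 18-28 45-42 8-15 12-8-25-26-9 4-13 13-7 0-15-14-8-17-5-5z"/><path d="M234 239l-20 10-17 0-8-8-4 6 0 34-8 14-8 8-20 5-23-1-3 2 8 9 2 19 11 22-1 8-11 14-4 9 9 3 13 14 29 17 11 0 5-5 4-9 72-70 18-8 6 0 12 5-16-35 2-25-4-11-16-13-2-6-2 4-14 8-10 2-8-11z"/><path d="M367 16l-117 0-1 2 4 11 9 8 11 4 14 0 8 5-6 11 2 8 24 20 4 10 6 38 12 6 8 0 9-7 4 1 15 10 12 14-5 2-8 11-4 21 1 6 20 10 14 0 4-3 14-1 12-14 13-8 12-1 15-8 28-7 2-2-8-7-28-12-7-7-9-16-10-5-34 1-6-2-6-6-3-6 1-10-22-20-11-26 0-5 8-17z"/><path d="M123 16l-95 1 0 2 11 12 5 38 13 29-7 2-20 13-14-2 0 67 9 2 12 7 7-1-8 12-1 23 2 6 9 8 29 0 8-7 7 0 6-9 3-9-2-11-8-10 14-20 5-18-1-17-4-9 1-31-1-19-3-6 1-16 11-20 12-15z"/><path d="M510 16l-141 0-1 9-8 17 0 5 11 26 22 20-1 10 9 12 6 2 34-1 12 7 18-17 8-15 10 1 2-2-2-13 2-4 34-16-8-24-5-7z"/><path d="M322 172l-11 0 0 6 7 2 5 10 1 24-3 8 0 16 6 8-10 10-12 1-12 7-6-1 6 14-2 25 16 35 16 13 8 17 11 12 8 4 16-15 9-5 13-21 11-28 21-13-5-2-11-14-5-20-5 2-17-10-14-1-20-12-6-6-2-4 0-12 4-9 1-15-3-19-4-4z"/><path d="M19 179l-3 0 1 176 18-2 15-4 13-12 10-2 6-12 9-6-3-34-8-17-1-31-30 0-3-2-8-12 1-23 7-11z"/><path d="M130 197l-17 2-14 10-3 10-6 9-7 0-7 6 1 32 8 17 3 34 3 2 8 0 24-11 21-37 15-6 18-20 2-11-8-12-9-9-9-2-8-7z"/><path d="M354 132l-9 7-14-2-5-4-2 13-11 15-2 10 18 2 8 6 3 16-1 18-4 9 0 12 2 4 6 6 20 12 10 0 24 11 2-2-2-11 12-24 2-8 13-20-17 2-4 3-14 0-18-8-3-8 4-21 8-11 5-2-12-14z"/><path d="M466 228l-16 5-11 8 0 20 6 8-16 0 2 14-3 14 0 4 16 13 11 15 6 40 5-1 20-17 19-3 2-2-7-11-3-13 2-24-4-12 0-28-23-12-3-13z"/><path d="M142 400l-10 41-20 28-3 16-4 6-18 12-10 10 1 15 57 0 0-23 17-19-3-12 8-6 18 0 16-7 13-19 0-3-15-14-10-1-10-5z"/><path d="M515 197l-9 0-12 6-16 17-11 7 5 19 23 12 0 28 4 12 0 33 8 15 3 2 18-3 0-142z"/>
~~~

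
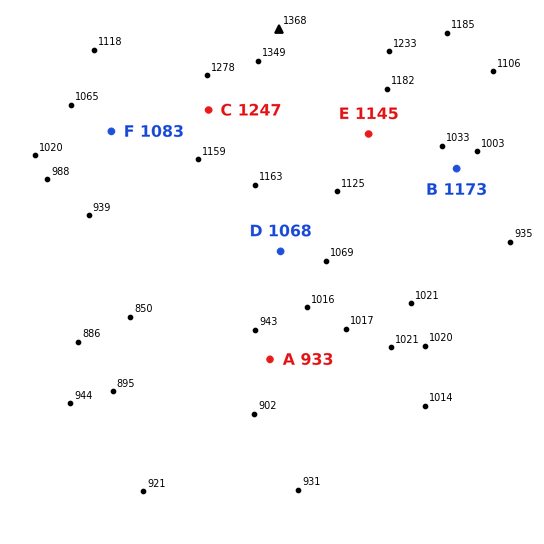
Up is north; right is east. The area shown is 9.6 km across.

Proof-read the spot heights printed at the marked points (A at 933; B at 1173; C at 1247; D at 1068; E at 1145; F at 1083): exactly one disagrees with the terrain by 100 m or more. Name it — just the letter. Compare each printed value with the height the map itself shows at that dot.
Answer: B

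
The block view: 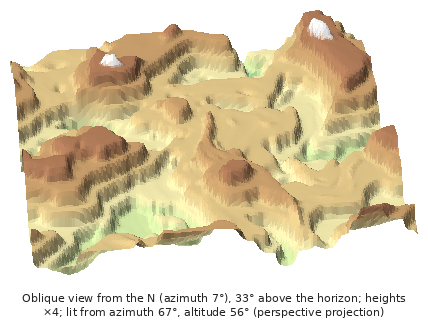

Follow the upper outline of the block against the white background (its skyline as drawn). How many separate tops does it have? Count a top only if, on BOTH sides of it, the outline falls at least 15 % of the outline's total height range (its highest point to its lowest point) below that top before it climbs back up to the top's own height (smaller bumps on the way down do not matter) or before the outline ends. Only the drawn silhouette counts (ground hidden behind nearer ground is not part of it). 2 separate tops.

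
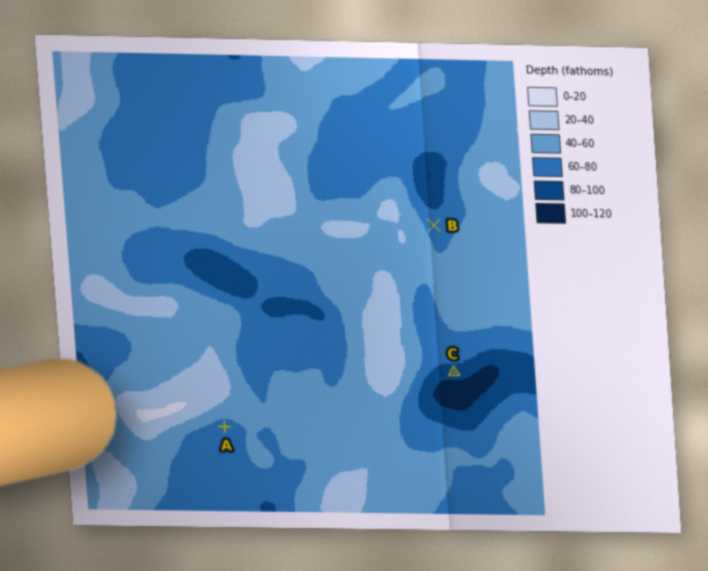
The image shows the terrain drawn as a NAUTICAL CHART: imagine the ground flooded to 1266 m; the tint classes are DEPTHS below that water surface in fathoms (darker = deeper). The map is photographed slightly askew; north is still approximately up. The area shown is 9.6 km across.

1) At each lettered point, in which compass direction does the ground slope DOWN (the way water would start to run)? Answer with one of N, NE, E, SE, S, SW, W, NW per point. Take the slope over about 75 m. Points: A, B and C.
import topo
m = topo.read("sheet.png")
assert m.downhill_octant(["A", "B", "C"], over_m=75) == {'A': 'S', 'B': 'NE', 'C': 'S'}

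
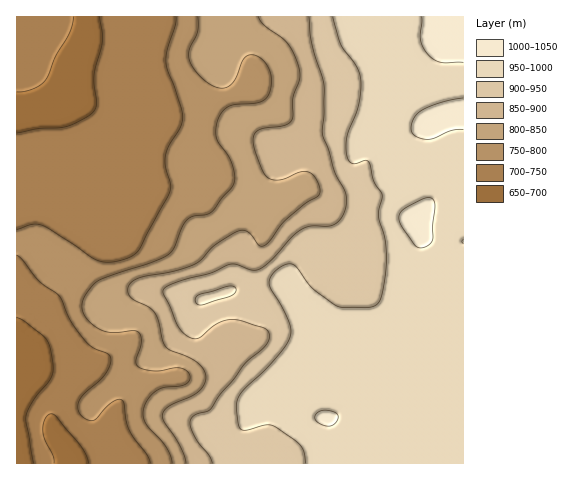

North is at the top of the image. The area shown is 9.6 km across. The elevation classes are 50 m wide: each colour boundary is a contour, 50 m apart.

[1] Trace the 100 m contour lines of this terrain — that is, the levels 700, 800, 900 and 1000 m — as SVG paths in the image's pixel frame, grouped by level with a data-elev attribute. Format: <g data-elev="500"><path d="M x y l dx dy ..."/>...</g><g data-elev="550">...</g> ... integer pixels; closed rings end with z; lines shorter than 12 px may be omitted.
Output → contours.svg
<g data-elev="700"><path d="M54 463l-1-7-8-16-2-9 2-12 3-4 4-1 4 2 25 30 5 9 3 8"/><path d="M17 317l8 4 21 18 4 8 3 16 0 8-2 7-17 21-8 17 0 7 8 40"/><path d="M17 92l16-3 8-5 5-4 10-25 14-22 4-16"/><path d="M100 17l3 23-9 34 0 10 3 19-3 8-9 7-18 8-29 3-21 4"/></g><g data-elev="800"><path d="M198 17l0 15-8 16-1 8 4 12 12 13 12 7 6 0 5-1 7-7 9-21 7-4 7 1 6 5 5 7 2 7 0 14-6 10-8 4-27 3-7 5-5 9-2 10 0 8 16 24 3 13-1 9-23 28-5 3-13 1-6 4-5 8-8 20-6 7-17 8-52 17-5 4-7 9-5 12 1 7 3 6 6 6 9 6 10 2 22-1 6 2 2 4 0 6-5 19 3 5 16 4 24-3 6 1 4 5 1 5-4 5-7 2-15 2-10 4-7 8-4 10 0 7 2 6 21 24 4 8 2 8"/></g><g data-elev="900"><path d="M309 17l3 26 12 42-1 49 6 17 6 21 11 22 0 10-3 11-4 6-7 4-21 1-11 4-9 8-20 22-12 9-7 1-15-5-7-1-20 9-38 11-6 3-3 4 15 35 5 7 7 5 9 0 18-14 14-5 10 2 22 6 4 3 2 4 0 6-3 6-22 18-10 15-14 16-10 14-14 5-5 5-1 7 4 9 15 20 3 8"/></g><g data-elev="1000"><path d="M327 426l5 0 4-3 2-5 0-4-10-4-9 2-4 4 0 4 5 4z"/><path d="M418 248l9-2 6-7 0-14 2-19-1-5-3-3-7 1-14 7-8 4-3 5 0 5 3 6 12 19z"/><path d="M463 98l-21 4-20 8-8 8-3 11 4 7 12 3 7-1 18-8 11 0"/><path d="M422 17l-1 23 2 8 5 7 6 5 7 2 22 0"/></g>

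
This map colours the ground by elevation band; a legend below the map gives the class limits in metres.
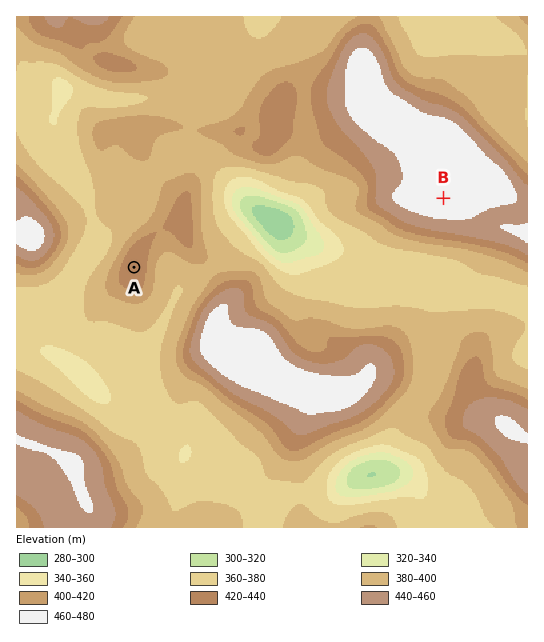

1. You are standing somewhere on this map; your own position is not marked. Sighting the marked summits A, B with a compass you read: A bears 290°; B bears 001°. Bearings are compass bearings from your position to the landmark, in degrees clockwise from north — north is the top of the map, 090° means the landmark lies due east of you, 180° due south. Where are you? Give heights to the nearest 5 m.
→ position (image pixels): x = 440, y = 379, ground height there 390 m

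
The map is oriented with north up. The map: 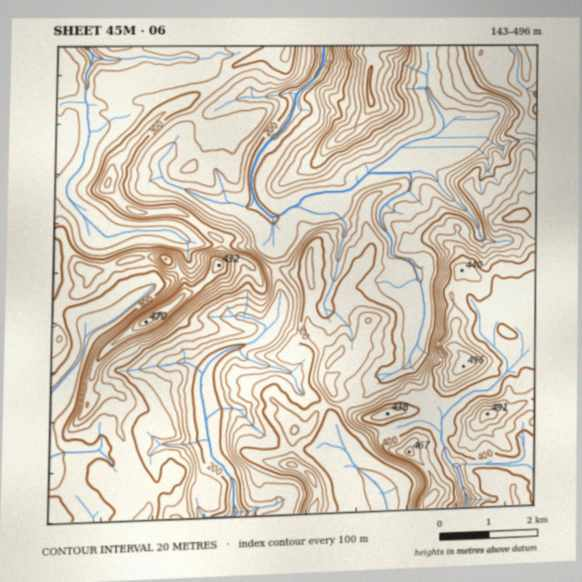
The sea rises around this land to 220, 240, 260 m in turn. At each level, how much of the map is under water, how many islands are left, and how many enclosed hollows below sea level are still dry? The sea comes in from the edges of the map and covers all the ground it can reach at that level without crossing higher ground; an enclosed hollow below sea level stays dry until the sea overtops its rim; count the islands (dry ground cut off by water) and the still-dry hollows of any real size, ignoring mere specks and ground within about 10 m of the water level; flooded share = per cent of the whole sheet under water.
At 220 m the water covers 11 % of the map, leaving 0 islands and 0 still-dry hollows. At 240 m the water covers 18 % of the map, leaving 0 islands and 0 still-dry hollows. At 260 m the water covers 29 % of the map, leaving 0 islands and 0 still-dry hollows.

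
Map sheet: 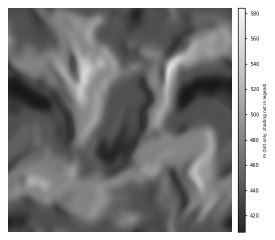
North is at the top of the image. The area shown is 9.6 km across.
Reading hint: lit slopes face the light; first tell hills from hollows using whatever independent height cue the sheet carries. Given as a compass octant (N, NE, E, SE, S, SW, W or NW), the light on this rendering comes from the E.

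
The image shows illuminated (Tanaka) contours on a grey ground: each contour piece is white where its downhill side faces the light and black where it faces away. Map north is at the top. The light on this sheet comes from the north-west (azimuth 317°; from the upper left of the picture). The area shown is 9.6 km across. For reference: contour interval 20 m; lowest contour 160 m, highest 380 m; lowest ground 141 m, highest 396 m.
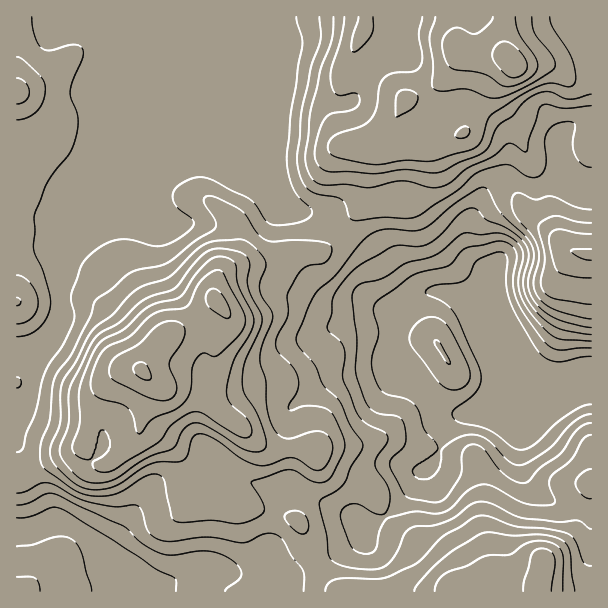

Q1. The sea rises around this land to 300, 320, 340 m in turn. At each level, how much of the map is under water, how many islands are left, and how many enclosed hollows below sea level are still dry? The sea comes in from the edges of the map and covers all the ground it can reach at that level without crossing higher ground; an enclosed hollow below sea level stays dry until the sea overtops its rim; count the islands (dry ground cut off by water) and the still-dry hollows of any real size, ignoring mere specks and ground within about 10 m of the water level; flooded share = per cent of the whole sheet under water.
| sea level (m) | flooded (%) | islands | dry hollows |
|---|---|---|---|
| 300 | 79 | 1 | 0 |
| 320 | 87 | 1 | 0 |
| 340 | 94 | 1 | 0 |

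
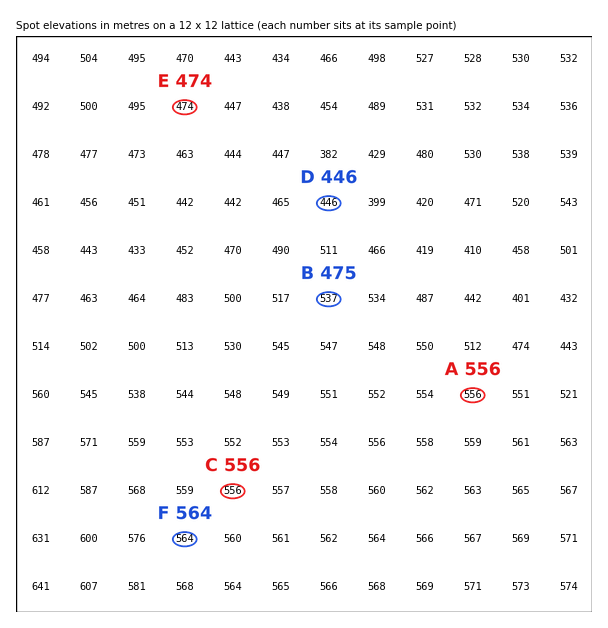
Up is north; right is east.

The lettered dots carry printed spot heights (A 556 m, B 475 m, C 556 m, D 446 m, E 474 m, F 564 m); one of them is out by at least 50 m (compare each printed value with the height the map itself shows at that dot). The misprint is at B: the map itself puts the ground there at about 537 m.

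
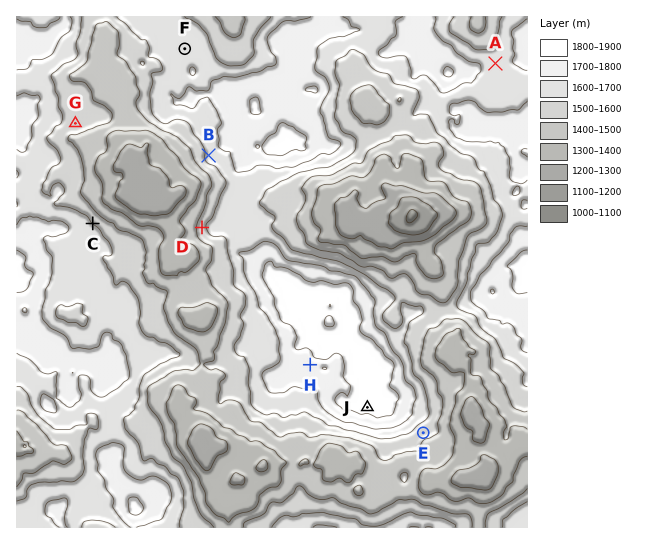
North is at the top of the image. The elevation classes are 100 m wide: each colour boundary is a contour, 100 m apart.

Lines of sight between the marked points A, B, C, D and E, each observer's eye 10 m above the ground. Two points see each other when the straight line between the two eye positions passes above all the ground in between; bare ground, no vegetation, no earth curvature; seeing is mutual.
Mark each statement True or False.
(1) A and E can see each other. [False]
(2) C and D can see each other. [True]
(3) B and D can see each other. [True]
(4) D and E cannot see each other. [True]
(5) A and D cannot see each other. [True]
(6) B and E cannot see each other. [True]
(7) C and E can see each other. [False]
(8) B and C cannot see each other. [False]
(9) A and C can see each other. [False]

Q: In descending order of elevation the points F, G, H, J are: J H F G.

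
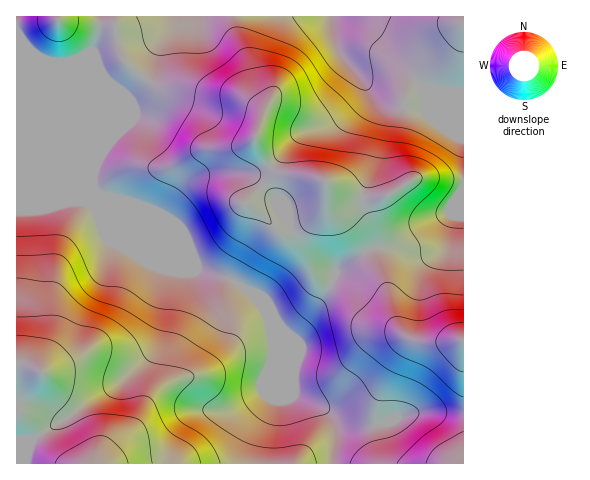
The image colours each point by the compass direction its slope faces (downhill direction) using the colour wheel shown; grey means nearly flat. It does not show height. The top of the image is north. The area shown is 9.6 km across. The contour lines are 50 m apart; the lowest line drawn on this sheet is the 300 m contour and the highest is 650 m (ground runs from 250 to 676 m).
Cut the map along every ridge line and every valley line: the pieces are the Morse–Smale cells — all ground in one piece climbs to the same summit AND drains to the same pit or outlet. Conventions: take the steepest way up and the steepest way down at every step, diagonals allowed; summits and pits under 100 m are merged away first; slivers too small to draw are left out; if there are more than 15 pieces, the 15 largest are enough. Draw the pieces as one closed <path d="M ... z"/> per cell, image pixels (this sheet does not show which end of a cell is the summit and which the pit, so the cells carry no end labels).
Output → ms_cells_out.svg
<path d="M332 16l-154 0-4 10-14 19-12 29-19 21-72-28-11-8-5-1-1 2 54 128 7 6 9 5 57 57 26 12 43 14 10 7 16 18 7 14 5 26 20 46 31 16 9 12 2 20-3 23 130 0 1-373-39-4-30-22-14-7-10-1-17 5-8-3-6-6-6-14z"/><path d="M176 16l-160 1 1 447 315-1 4-22-2-20-9-12-31-16-20-46-5-26-7-14-16-18-10-7-43-14-26-12-57-57-9-5-7-6-54-128 1-2 5 1 11 8 72 28 19-21 7-20 19-28z"/><path d="M463 16l-130 0-1 11 5 19 6 10 5 4 6 2 17-5 10 1 14 7 30 22 20 4 18 0z"/>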